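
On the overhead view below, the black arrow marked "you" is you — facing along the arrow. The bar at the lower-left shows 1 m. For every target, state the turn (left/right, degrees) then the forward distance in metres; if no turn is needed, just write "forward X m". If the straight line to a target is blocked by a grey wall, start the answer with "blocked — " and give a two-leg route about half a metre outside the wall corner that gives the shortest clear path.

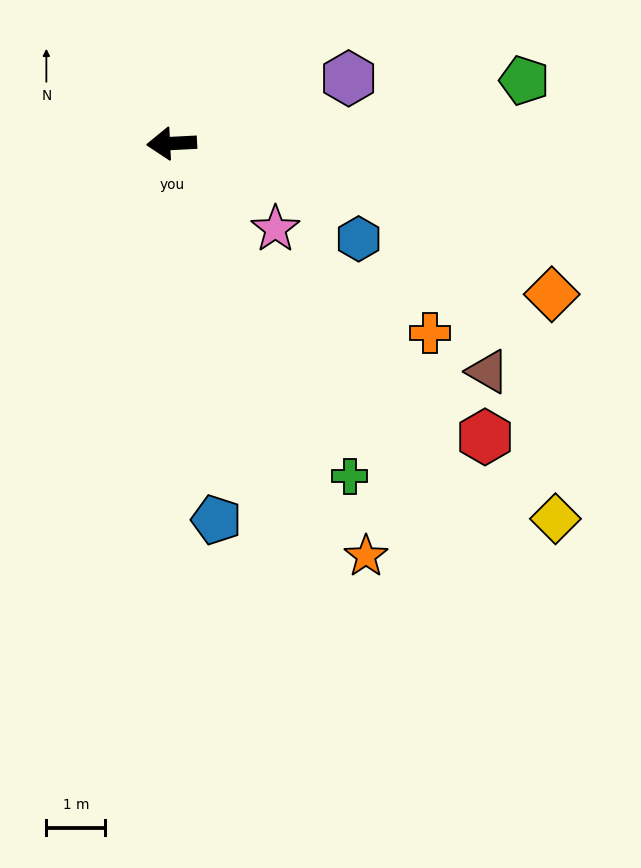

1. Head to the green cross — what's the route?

turn left 115°, forward 6.4 m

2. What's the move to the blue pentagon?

turn left 94°, forward 6.4 m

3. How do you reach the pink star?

turn left 138°, forward 2.3 m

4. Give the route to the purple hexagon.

turn right 163°, forward 3.2 m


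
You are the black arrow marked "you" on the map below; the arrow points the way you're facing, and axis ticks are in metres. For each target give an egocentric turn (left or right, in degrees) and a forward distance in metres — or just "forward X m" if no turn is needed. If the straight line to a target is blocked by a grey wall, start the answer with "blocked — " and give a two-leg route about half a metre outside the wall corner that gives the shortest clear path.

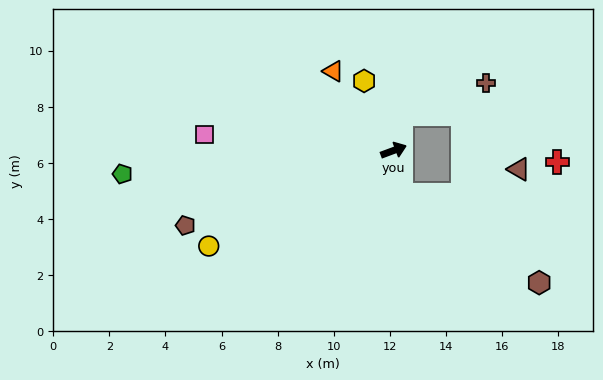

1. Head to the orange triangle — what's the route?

turn left 107°, forward 3.6 m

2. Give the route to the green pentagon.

turn left 165°, forward 9.7 m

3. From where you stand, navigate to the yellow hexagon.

turn left 93°, forward 2.7 m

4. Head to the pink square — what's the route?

turn left 155°, forward 6.8 m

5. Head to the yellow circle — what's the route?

turn right 173°, forward 7.4 m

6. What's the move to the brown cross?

blocked — turn left 57°, forward 1.3 m, then turn right 57°, forward 3.2 m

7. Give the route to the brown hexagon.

blocked — turn right 101°, forward 1.6 m, then turn left 48°, forward 5.8 m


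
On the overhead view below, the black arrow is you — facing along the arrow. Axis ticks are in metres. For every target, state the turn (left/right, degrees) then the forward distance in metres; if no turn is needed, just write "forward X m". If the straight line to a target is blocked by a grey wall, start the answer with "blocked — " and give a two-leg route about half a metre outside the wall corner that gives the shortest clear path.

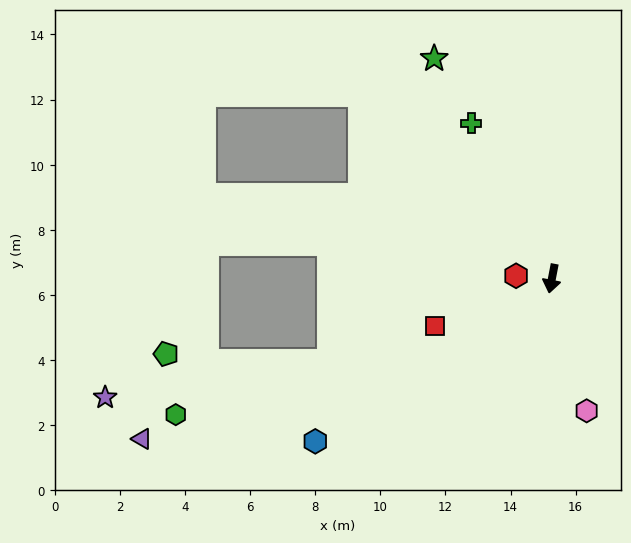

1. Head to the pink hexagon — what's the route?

turn left 26°, forward 4.2 m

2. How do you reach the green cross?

turn right 142°, forward 5.4 m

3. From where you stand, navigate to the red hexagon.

turn right 84°, forward 1.1 m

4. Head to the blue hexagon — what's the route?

turn right 45°, forward 8.8 m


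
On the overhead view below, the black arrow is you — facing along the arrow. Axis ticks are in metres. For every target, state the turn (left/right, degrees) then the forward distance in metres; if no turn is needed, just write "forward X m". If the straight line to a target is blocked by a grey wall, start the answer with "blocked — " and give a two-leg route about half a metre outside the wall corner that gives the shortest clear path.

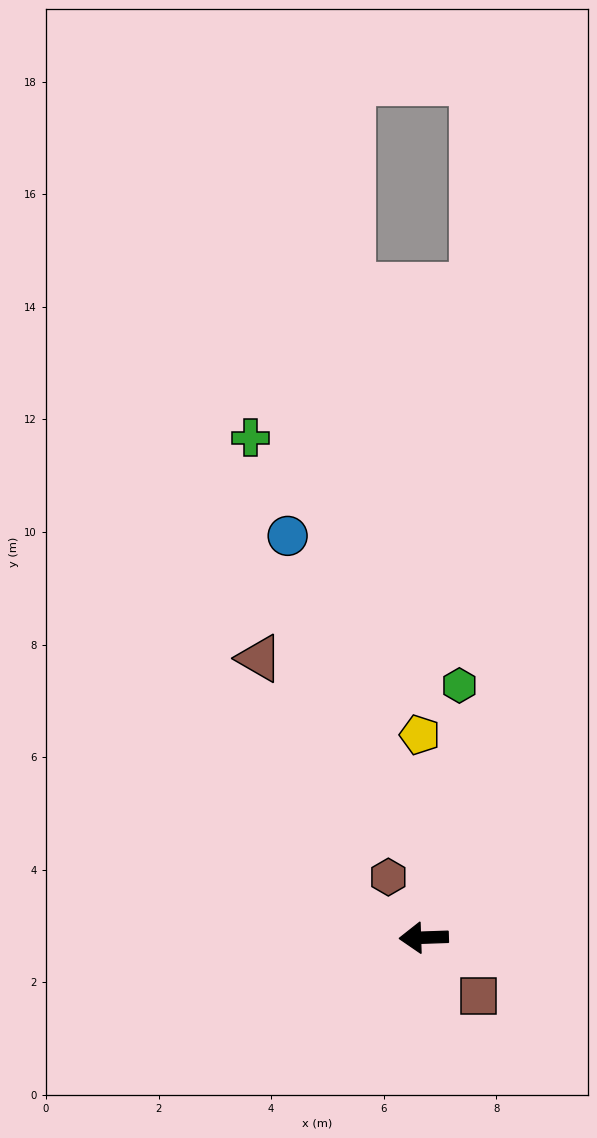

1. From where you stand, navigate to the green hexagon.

turn right 100°, forward 4.5 m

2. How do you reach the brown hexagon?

turn right 62°, forward 1.2 m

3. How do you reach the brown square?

turn left 131°, forward 1.4 m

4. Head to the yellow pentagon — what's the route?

turn right 91°, forward 3.6 m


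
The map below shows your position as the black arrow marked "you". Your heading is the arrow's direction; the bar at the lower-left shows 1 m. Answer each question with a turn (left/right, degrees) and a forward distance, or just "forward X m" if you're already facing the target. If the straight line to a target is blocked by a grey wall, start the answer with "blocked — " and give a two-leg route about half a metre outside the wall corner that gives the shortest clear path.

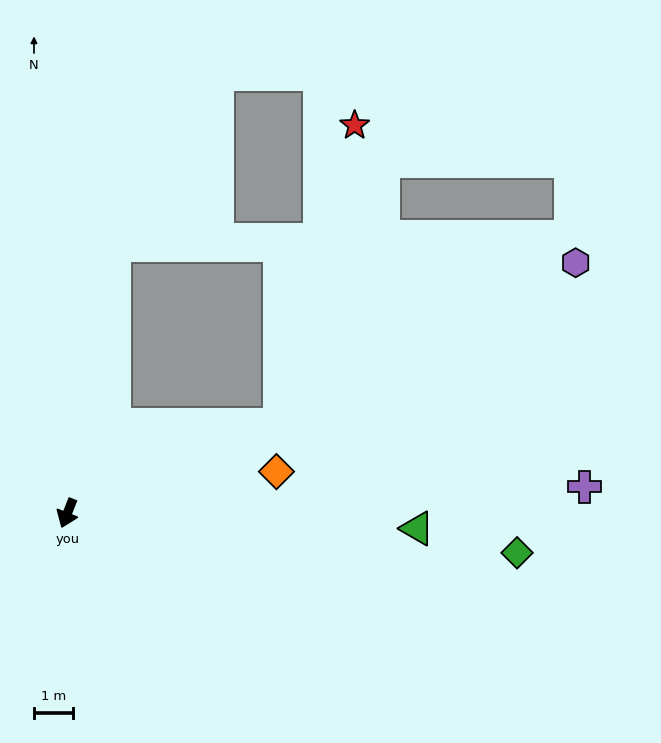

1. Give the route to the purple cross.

turn left 114°, forward 13.2 m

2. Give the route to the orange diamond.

turn left 123°, forward 5.4 m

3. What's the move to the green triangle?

turn left 109°, forward 8.9 m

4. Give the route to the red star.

blocked — turn left 134°, forward 5.9 m, then turn left 53°, forward 7.8 m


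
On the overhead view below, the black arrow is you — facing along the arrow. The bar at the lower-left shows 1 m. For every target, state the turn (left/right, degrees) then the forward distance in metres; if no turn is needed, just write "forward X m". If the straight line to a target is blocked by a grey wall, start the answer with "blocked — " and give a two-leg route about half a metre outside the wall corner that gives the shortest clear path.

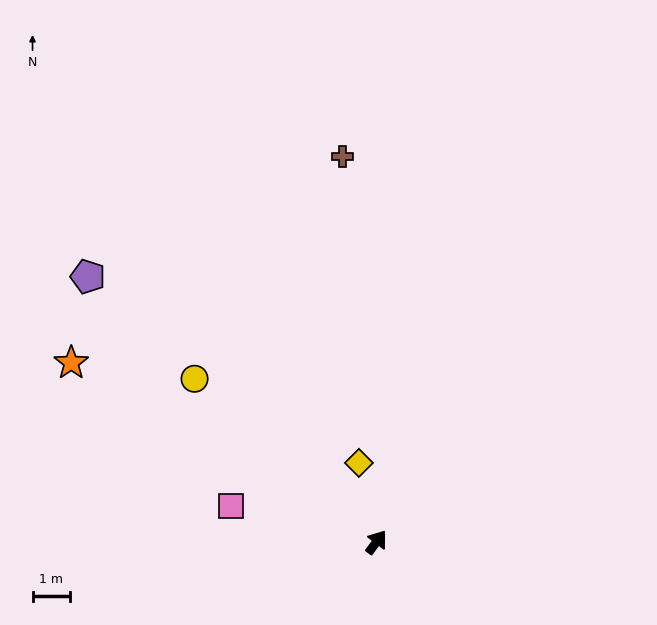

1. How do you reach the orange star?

turn left 96°, forward 9.4 m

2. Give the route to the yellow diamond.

turn left 49°, forward 2.2 m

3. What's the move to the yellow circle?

turn left 85°, forward 6.5 m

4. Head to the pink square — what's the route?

turn left 113°, forward 4.0 m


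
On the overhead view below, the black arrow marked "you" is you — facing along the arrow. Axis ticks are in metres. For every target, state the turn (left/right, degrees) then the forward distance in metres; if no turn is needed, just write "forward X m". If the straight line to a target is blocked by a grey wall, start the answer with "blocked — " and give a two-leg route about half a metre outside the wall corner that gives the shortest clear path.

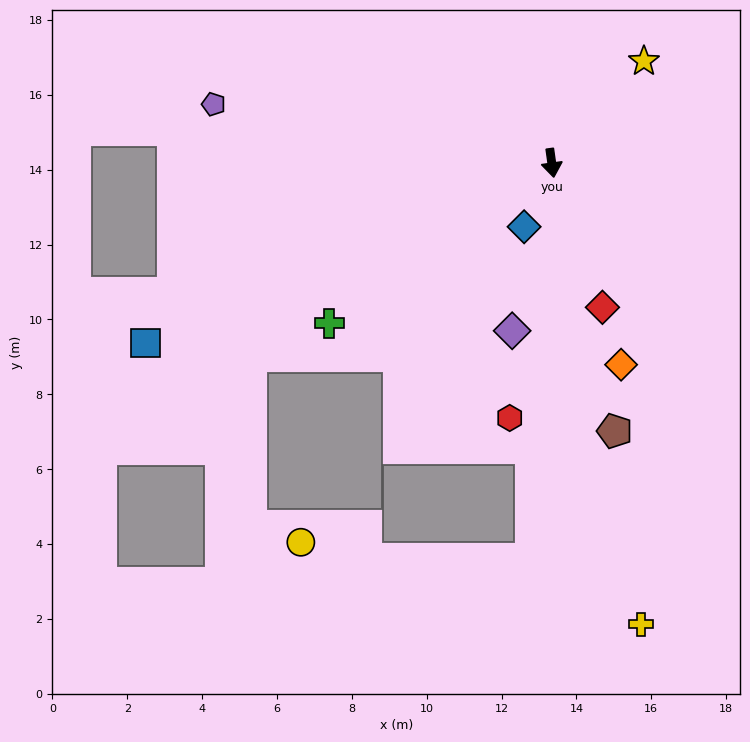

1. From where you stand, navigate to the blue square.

turn right 74°, forward 11.9 m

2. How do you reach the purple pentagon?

turn right 108°, forward 9.2 m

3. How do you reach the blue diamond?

turn right 31°, forward 1.9 m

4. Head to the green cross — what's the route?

turn right 62°, forward 7.3 m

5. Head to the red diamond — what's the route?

turn left 11°, forward 4.1 m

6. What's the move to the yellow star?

turn left 130°, forward 3.7 m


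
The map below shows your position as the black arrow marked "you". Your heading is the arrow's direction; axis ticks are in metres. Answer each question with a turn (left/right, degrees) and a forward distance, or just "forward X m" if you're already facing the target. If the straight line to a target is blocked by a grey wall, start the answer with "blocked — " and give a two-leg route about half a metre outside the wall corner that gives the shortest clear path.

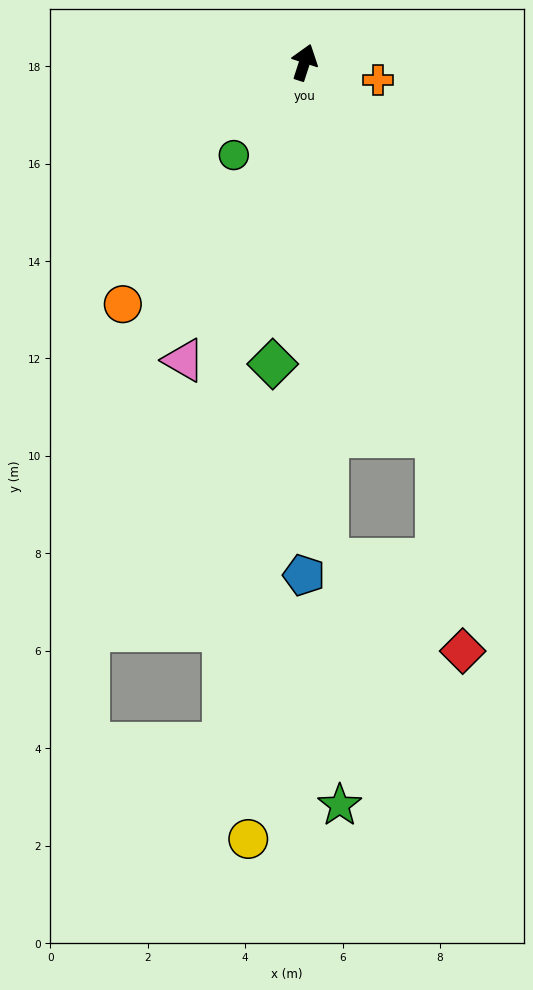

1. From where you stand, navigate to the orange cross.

turn right 85°, forward 1.5 m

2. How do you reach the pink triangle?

turn left 176°, forward 6.6 m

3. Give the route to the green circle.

turn left 161°, forward 2.4 m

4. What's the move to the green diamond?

turn right 168°, forward 6.2 m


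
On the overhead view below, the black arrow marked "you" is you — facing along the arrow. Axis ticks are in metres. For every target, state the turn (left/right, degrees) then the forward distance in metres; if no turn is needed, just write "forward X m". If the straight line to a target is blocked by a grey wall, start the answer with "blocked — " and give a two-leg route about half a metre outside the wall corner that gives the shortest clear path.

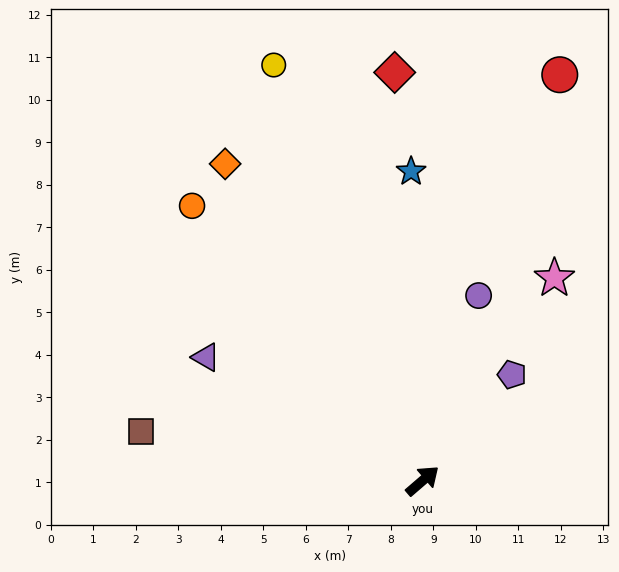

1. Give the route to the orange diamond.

turn left 81°, forward 8.8 m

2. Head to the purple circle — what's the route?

turn left 32°, forward 4.6 m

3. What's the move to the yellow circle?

turn left 69°, forward 10.4 m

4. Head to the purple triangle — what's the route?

turn left 110°, forward 5.9 m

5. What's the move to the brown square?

turn left 129°, forward 6.7 m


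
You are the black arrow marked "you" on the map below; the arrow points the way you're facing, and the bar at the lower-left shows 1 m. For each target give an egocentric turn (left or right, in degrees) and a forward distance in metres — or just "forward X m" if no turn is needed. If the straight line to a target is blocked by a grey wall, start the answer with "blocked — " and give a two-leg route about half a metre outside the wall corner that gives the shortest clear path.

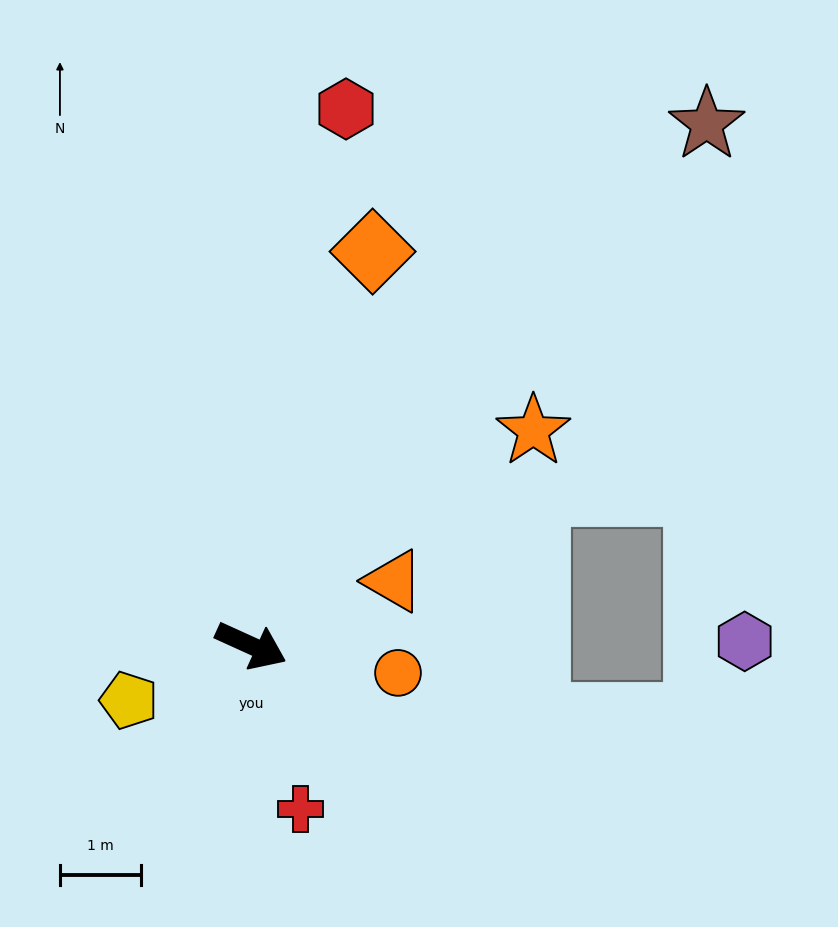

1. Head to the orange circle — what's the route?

turn left 14°, forward 1.8 m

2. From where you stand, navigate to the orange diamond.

turn left 97°, forward 5.1 m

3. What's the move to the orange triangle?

turn left 49°, forward 1.9 m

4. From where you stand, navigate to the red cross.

turn right 49°, forward 2.1 m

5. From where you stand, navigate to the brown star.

turn left 73°, forward 8.5 m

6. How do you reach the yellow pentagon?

turn right 131°, forward 1.6 m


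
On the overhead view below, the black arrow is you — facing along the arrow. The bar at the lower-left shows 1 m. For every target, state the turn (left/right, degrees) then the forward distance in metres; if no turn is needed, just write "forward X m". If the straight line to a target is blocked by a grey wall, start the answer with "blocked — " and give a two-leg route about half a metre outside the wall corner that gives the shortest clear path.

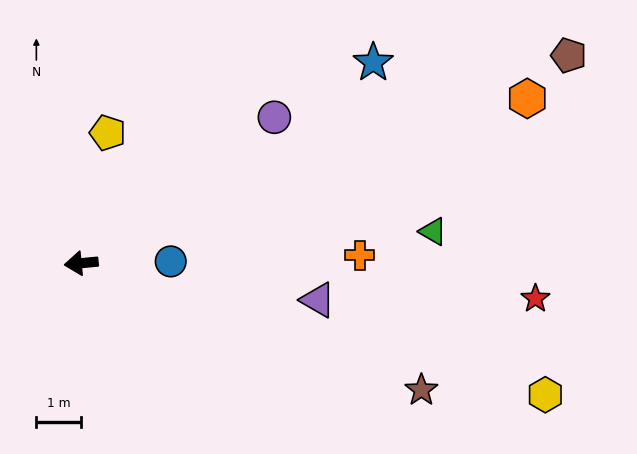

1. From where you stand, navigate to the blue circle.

turn left 176°, forward 2.0 m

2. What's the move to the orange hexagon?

turn right 165°, forward 10.7 m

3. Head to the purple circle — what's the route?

turn right 149°, forward 5.5 m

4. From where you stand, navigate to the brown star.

turn left 154°, forward 8.2 m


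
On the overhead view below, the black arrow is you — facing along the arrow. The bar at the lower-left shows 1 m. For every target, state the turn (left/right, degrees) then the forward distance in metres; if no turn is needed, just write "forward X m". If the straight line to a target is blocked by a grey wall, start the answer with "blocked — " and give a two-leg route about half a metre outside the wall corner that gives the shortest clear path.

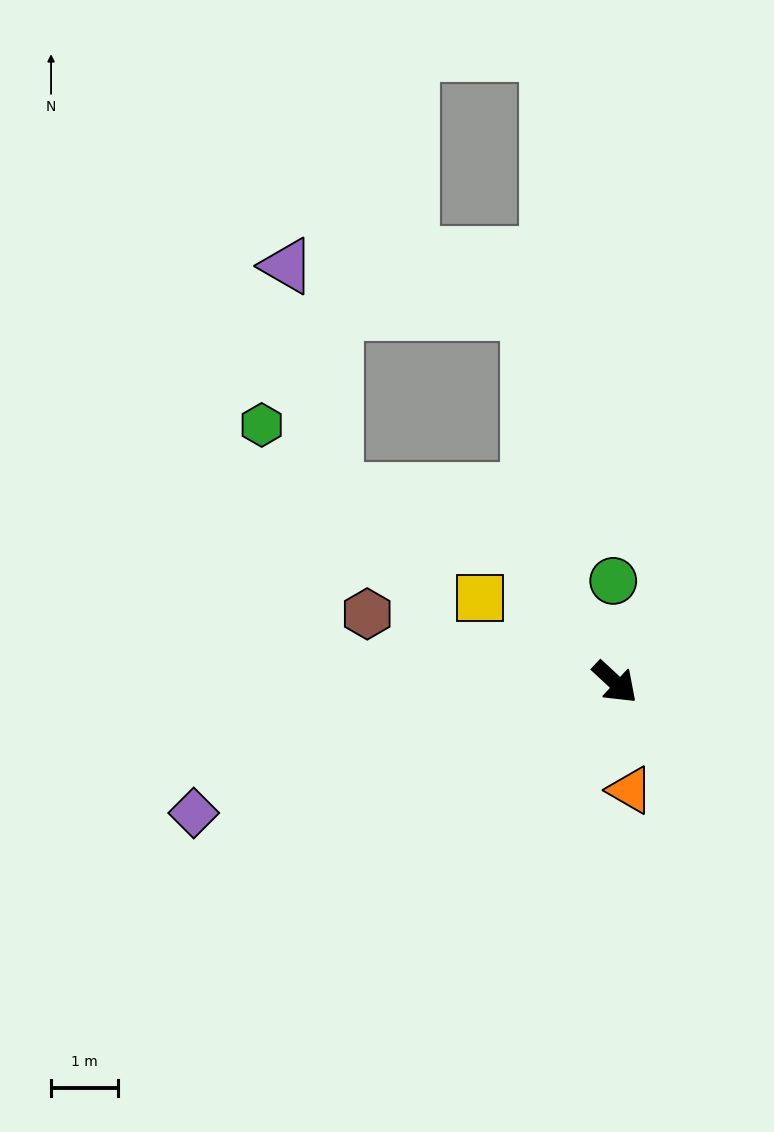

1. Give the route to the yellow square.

turn right 169°, forward 2.4 m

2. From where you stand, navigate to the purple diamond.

turn right 120°, forward 6.6 m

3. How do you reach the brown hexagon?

turn right 153°, forward 3.9 m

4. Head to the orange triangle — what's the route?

turn right 39°, forward 1.6 m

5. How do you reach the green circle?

turn left 134°, forward 1.5 m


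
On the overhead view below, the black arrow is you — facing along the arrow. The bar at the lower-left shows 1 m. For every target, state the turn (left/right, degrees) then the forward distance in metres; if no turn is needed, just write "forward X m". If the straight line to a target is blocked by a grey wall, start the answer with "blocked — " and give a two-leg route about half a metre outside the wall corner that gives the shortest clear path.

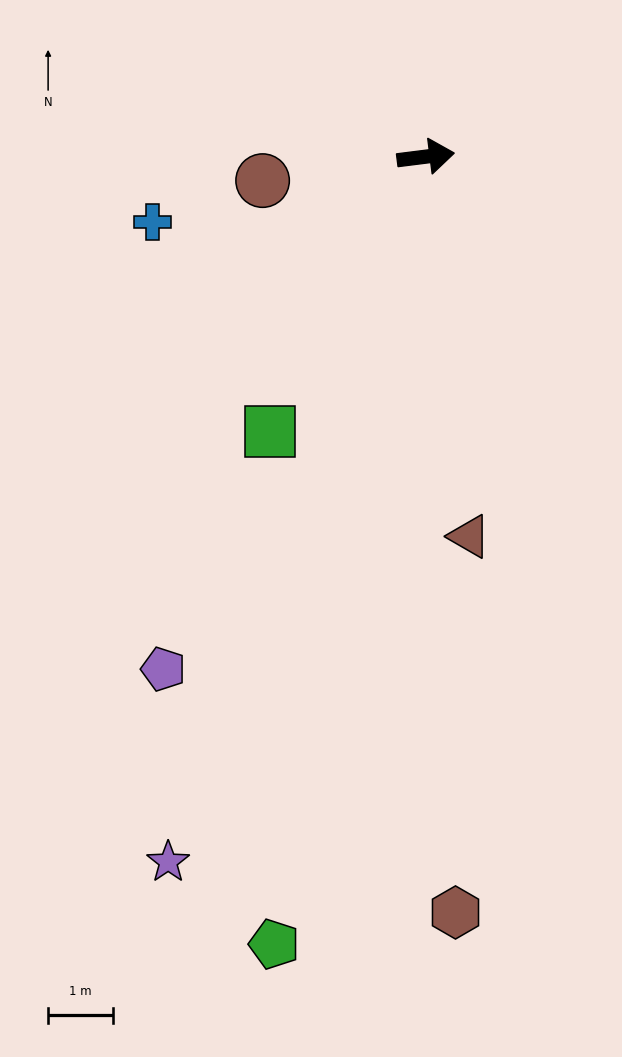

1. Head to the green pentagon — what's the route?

turn right 108°, forward 12.4 m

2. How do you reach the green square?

turn right 127°, forward 4.9 m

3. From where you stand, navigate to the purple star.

turn right 117°, forward 11.6 m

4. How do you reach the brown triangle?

turn right 91°, forward 5.9 m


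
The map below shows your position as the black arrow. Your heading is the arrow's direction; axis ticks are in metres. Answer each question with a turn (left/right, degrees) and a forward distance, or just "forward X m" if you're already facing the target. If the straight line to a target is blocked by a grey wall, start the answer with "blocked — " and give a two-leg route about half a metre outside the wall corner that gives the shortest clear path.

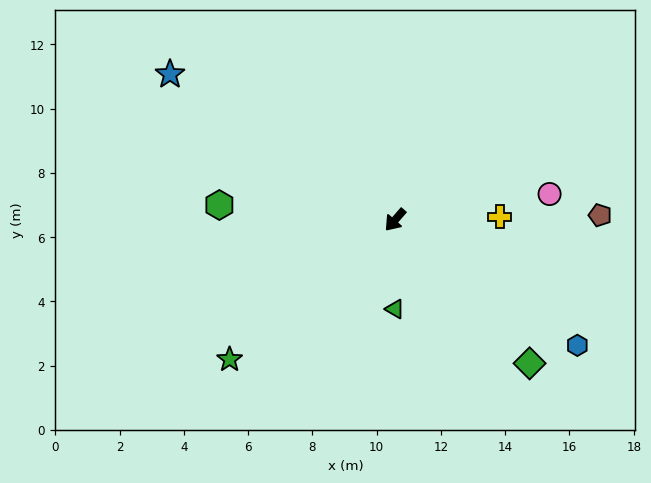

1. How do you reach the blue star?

turn right 82°, forward 8.3 m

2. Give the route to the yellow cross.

turn left 133°, forward 3.3 m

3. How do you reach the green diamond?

turn left 84°, forward 6.1 m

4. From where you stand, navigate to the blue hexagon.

turn left 96°, forward 6.9 m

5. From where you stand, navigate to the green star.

turn right 9°, forward 6.7 m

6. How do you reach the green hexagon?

turn right 54°, forward 5.5 m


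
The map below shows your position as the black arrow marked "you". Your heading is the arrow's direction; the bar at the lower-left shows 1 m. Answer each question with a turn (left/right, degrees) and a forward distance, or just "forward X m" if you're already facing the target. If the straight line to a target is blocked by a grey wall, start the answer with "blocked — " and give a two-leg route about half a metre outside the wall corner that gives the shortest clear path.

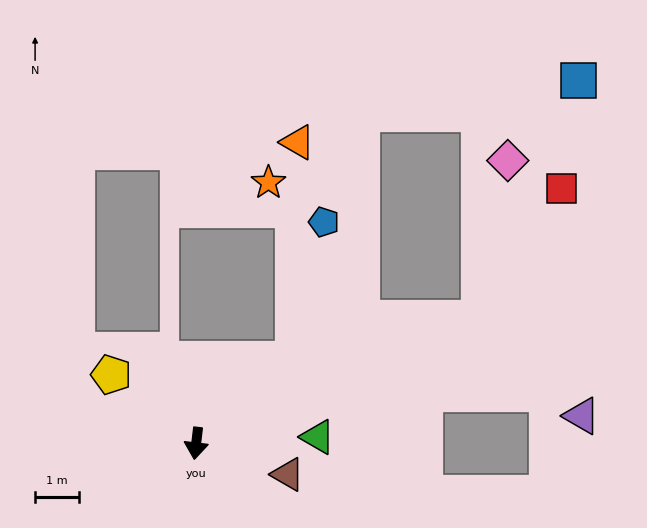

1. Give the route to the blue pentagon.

blocked — turn left 137°, forward 3.0 m, then turn left 37°, forward 3.2 m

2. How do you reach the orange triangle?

blocked — turn left 137°, forward 3.0 m, then turn left 49°, forward 5.0 m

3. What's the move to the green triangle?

turn left 100°, forward 2.8 m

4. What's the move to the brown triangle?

turn left 78°, forward 2.2 m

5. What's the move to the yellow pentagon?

turn right 122°, forward 2.5 m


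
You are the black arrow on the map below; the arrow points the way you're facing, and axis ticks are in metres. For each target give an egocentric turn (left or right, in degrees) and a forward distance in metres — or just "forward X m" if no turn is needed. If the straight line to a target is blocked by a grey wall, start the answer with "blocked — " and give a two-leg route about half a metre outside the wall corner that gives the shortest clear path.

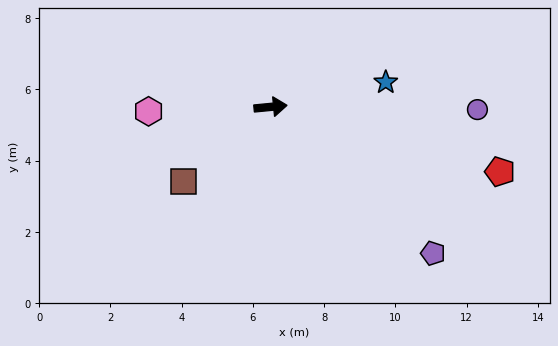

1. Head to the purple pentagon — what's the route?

turn right 48°, forward 6.1 m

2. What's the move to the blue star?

turn left 7°, forward 3.3 m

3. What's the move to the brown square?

turn right 145°, forward 3.2 m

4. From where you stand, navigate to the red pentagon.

turn right 21°, forward 6.7 m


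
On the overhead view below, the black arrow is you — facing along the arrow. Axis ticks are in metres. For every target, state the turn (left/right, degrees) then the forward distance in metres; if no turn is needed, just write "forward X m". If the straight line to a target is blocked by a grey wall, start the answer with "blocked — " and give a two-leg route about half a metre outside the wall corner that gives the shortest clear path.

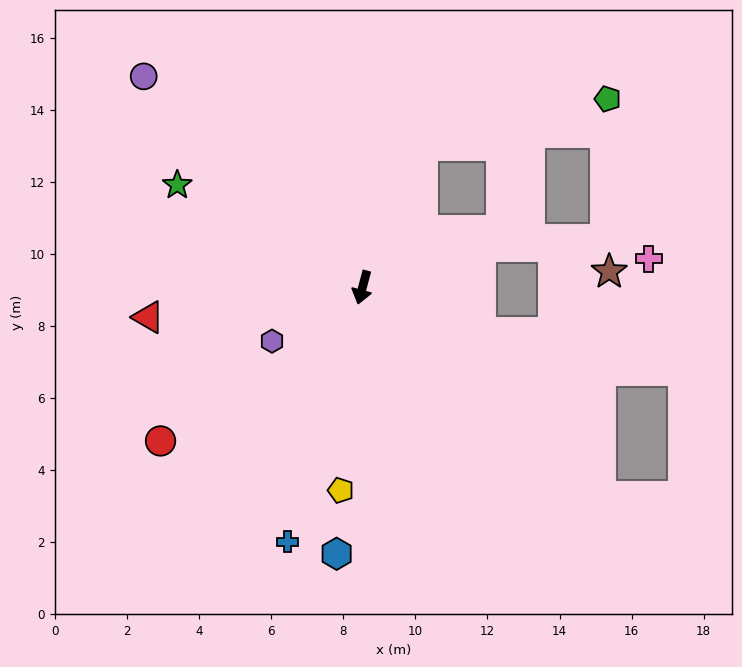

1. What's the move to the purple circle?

turn right 119°, forward 8.4 m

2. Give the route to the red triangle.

turn right 67°, forward 6.0 m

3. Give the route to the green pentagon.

blocked — turn left 172°, forward 4.3 m, then turn right 53°, forward 5.3 m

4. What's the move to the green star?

turn right 104°, forward 5.9 m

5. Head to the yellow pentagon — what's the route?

turn left 9°, forward 5.7 m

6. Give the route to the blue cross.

forward 7.4 m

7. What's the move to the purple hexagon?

turn right 44°, forward 2.9 m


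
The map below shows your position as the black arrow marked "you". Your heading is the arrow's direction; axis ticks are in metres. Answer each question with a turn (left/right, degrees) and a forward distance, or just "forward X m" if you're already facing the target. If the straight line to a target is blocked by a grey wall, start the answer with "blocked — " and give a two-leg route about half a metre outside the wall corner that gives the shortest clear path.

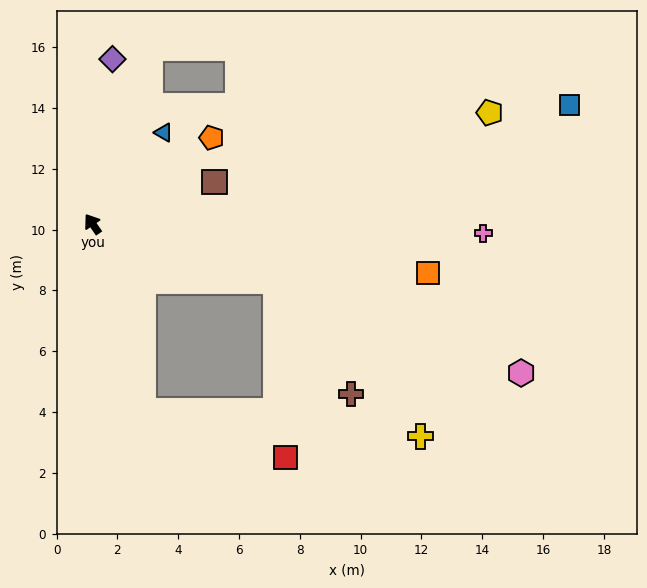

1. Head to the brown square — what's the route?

turn right 105°, forward 4.2 m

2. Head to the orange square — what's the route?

turn right 133°, forward 11.1 m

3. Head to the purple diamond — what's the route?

turn right 41°, forward 5.5 m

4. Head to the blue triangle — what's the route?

turn right 72°, forward 3.8 m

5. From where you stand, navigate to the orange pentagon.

turn right 89°, forward 4.8 m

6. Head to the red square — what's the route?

blocked — turn left 161°, forward 6.4 m, then turn left 56°, forward 4.9 m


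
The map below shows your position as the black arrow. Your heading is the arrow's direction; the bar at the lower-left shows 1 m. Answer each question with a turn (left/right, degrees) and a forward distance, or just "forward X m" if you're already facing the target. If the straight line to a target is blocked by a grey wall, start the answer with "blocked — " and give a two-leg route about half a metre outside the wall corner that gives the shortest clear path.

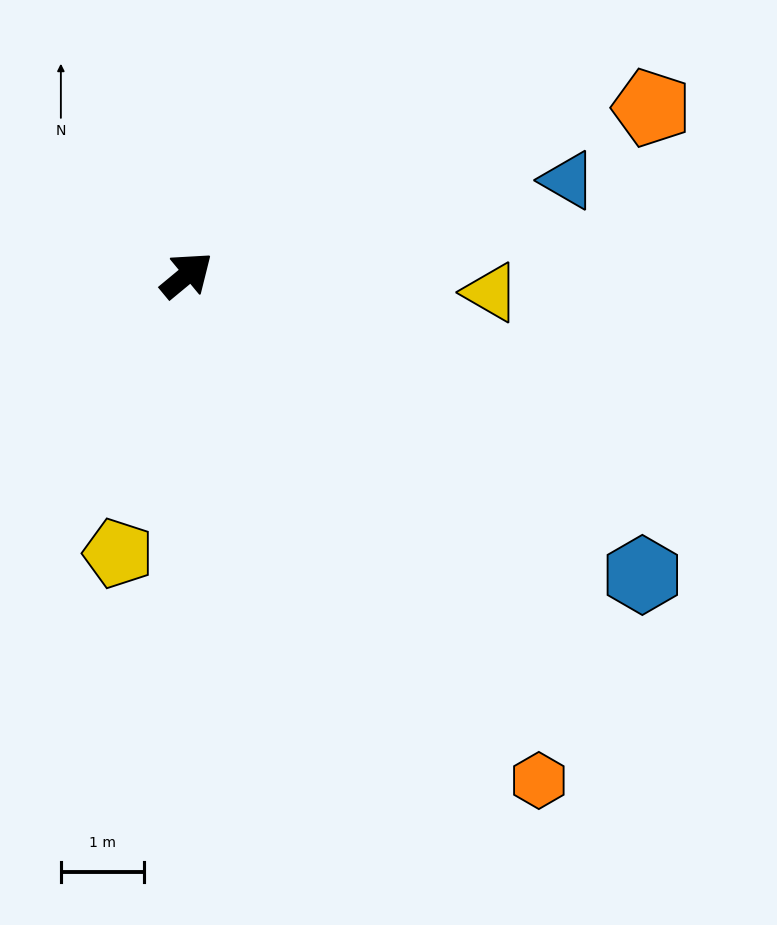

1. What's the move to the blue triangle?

turn right 26°, forward 4.7 m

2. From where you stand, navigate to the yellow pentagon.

turn right 143°, forward 3.5 m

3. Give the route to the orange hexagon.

turn right 95°, forward 7.4 m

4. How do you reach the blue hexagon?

turn right 73°, forward 6.6 m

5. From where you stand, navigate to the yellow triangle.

turn right 43°, forward 3.7 m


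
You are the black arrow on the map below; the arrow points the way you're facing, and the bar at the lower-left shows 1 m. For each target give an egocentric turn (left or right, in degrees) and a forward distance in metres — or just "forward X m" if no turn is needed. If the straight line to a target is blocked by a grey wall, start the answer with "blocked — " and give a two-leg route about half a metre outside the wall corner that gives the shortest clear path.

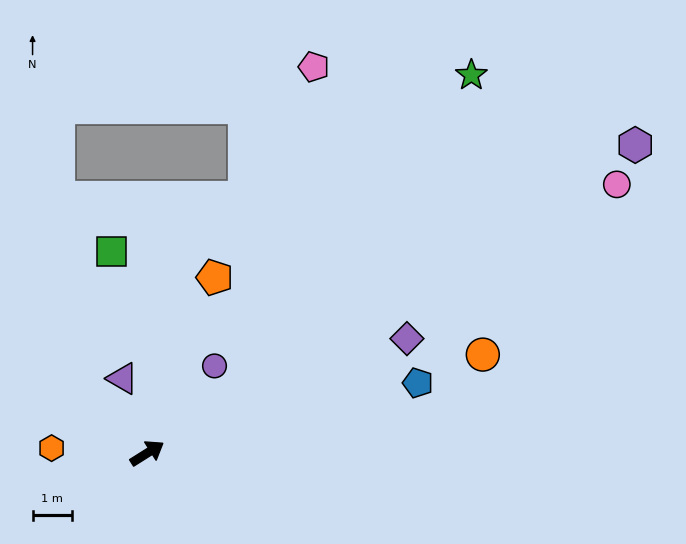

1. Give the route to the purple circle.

turn left 20°, forward 2.8 m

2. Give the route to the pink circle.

turn right 2°, forward 13.9 m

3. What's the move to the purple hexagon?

forward 14.8 m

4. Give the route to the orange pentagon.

turn left 37°, forward 4.8 m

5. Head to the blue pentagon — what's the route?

turn right 18°, forward 7.2 m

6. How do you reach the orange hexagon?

turn left 145°, forward 2.5 m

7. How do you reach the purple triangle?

turn left 76°, forward 2.0 m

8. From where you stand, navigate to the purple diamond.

turn right 8°, forward 7.3 m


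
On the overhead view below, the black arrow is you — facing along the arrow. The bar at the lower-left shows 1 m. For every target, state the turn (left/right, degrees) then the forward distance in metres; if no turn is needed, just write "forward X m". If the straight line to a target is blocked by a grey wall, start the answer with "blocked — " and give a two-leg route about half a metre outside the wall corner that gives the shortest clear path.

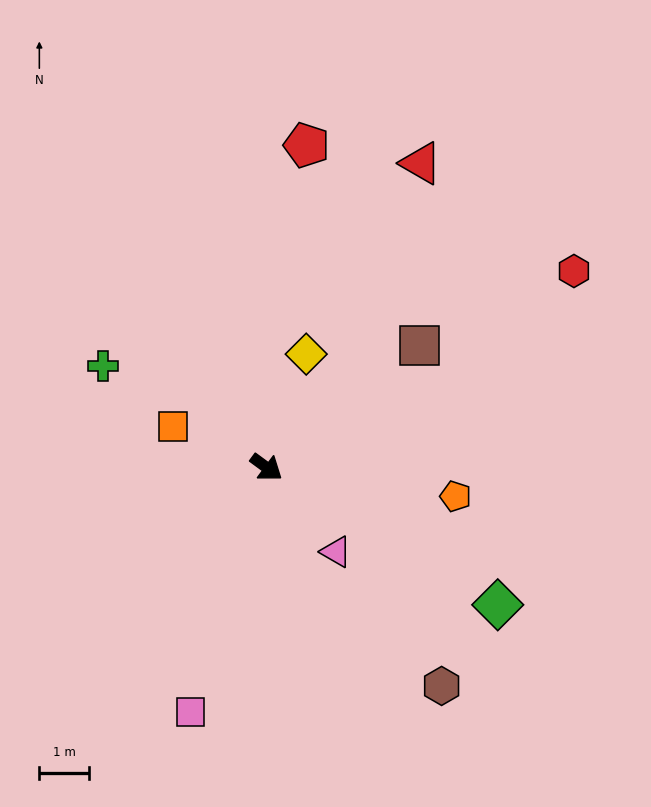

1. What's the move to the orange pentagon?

turn left 28°, forward 3.8 m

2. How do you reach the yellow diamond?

turn left 107°, forward 2.4 m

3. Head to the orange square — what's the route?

turn right 167°, forward 2.1 m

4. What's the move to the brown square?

turn left 75°, forward 3.9 m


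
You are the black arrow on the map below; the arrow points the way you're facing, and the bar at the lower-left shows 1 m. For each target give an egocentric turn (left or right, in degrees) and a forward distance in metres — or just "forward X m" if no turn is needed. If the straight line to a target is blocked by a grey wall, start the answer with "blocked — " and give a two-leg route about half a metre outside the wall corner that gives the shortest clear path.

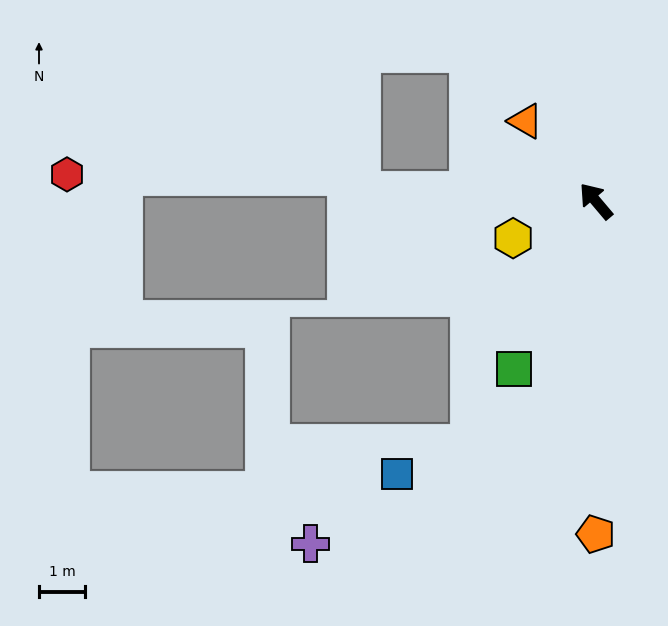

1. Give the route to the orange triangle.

forward 2.3 m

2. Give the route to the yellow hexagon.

turn left 74°, forward 2.0 m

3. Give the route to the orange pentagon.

turn left 140°, forward 7.2 m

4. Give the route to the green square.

turn left 114°, forward 4.0 m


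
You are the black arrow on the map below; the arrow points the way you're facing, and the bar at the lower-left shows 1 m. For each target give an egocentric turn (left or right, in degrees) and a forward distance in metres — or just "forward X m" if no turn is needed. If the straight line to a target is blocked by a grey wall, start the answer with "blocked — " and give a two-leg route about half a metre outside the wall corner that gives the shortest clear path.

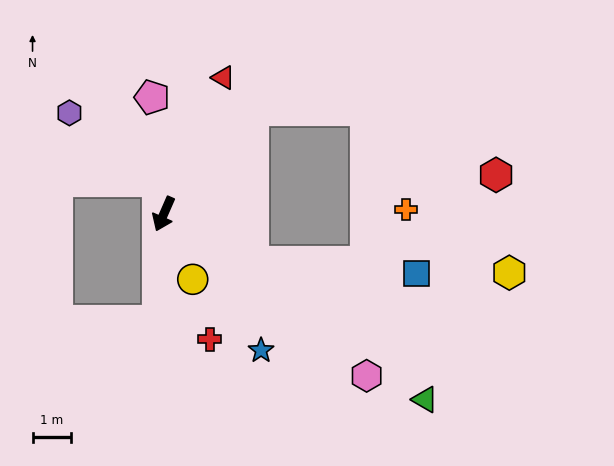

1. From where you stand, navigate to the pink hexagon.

turn left 75°, forward 6.8 m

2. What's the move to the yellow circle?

turn left 48°, forward 1.9 m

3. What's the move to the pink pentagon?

turn right 151°, forward 3.1 m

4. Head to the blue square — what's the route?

blocked — turn left 85°, forward 2.6 m, then turn left 25°, forward 4.3 m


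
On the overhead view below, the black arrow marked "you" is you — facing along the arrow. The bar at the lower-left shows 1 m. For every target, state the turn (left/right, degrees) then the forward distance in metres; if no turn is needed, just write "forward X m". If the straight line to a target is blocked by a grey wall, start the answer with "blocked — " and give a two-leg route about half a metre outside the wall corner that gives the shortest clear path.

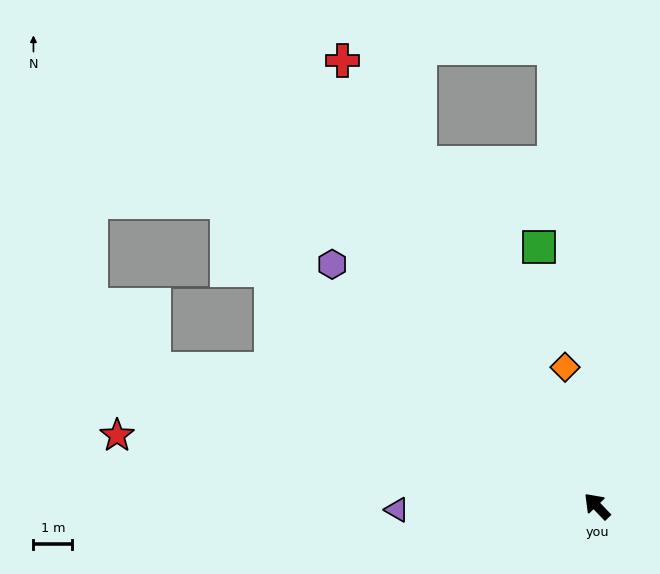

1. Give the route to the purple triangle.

turn left 47°, forward 5.2 m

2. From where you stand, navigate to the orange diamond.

turn right 31°, forward 3.7 m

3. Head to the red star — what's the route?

turn left 38°, forward 12.5 m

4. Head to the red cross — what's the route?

turn right 14°, forward 13.2 m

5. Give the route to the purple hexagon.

turn left 4°, forward 9.3 m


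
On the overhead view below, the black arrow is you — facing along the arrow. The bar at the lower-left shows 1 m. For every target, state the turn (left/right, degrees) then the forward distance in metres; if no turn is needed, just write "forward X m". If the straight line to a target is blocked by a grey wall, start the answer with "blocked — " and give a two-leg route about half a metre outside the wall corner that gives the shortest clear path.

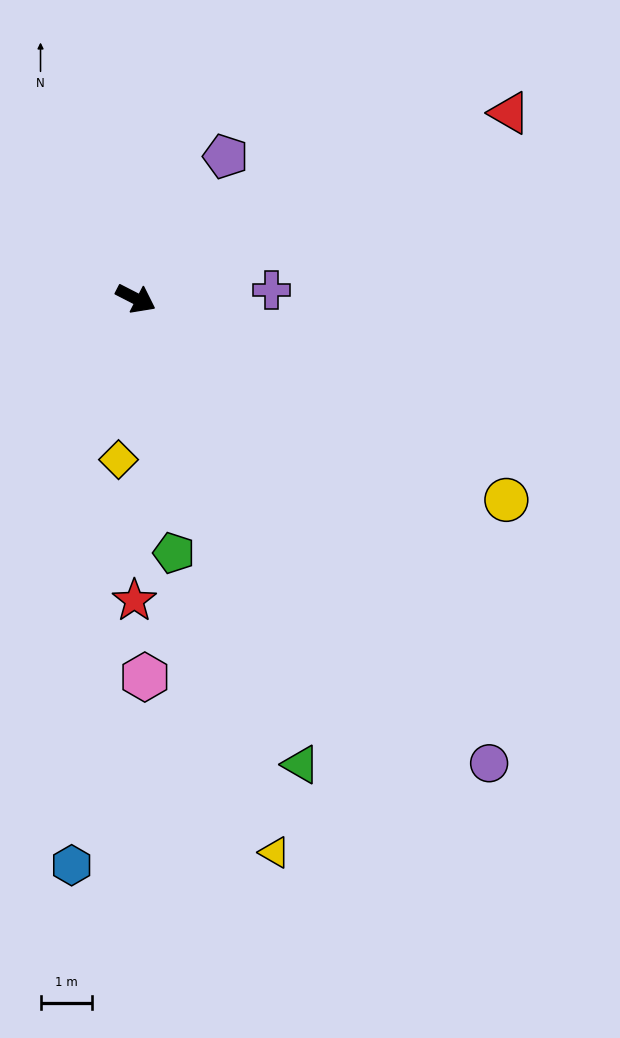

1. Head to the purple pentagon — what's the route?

turn left 85°, forward 3.2 m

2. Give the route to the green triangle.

turn right 43°, forward 9.5 m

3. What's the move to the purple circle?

turn right 26°, forward 11.2 m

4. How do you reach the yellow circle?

forward 8.1 m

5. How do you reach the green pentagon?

turn right 54°, forward 5.0 m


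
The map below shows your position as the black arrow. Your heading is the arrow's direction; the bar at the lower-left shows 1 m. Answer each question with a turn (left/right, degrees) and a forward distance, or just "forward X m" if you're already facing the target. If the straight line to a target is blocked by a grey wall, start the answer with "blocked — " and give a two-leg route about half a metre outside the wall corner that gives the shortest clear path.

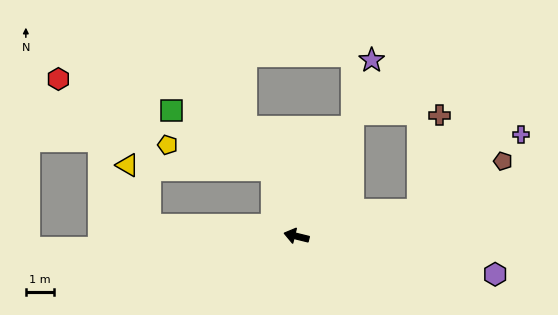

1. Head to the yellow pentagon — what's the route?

blocked — turn right 56°, forward 2.5 m, then turn left 57°, forward 3.8 m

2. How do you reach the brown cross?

blocked — turn right 154°, forward 4.4 m, then turn left 65°, forward 3.5 m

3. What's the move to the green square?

blocked — turn right 56°, forward 2.5 m, then turn left 40°, forward 4.2 m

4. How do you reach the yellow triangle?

blocked — turn left 10°, forward 5.2 m, then turn right 66°, forward 2.3 m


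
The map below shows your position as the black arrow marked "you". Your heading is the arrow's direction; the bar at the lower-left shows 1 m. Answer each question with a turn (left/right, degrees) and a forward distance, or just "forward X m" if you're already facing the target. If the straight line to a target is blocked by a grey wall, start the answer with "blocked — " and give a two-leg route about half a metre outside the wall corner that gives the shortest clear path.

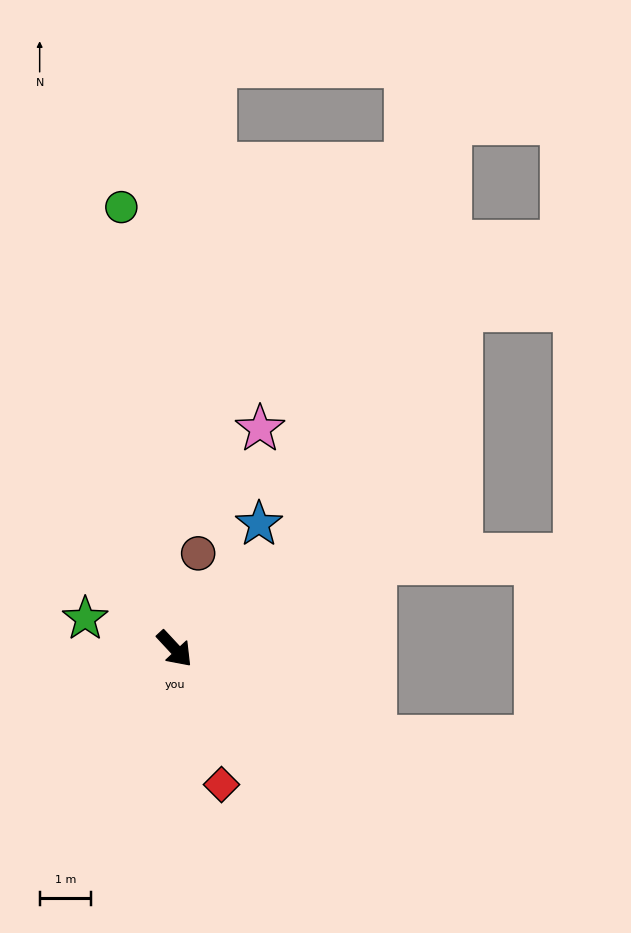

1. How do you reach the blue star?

turn left 103°, forward 2.9 m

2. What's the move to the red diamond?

turn right 24°, forward 2.8 m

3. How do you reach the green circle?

turn left 144°, forward 8.7 m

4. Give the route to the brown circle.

turn left 123°, forward 1.9 m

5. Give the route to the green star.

turn right 152°, forward 1.8 m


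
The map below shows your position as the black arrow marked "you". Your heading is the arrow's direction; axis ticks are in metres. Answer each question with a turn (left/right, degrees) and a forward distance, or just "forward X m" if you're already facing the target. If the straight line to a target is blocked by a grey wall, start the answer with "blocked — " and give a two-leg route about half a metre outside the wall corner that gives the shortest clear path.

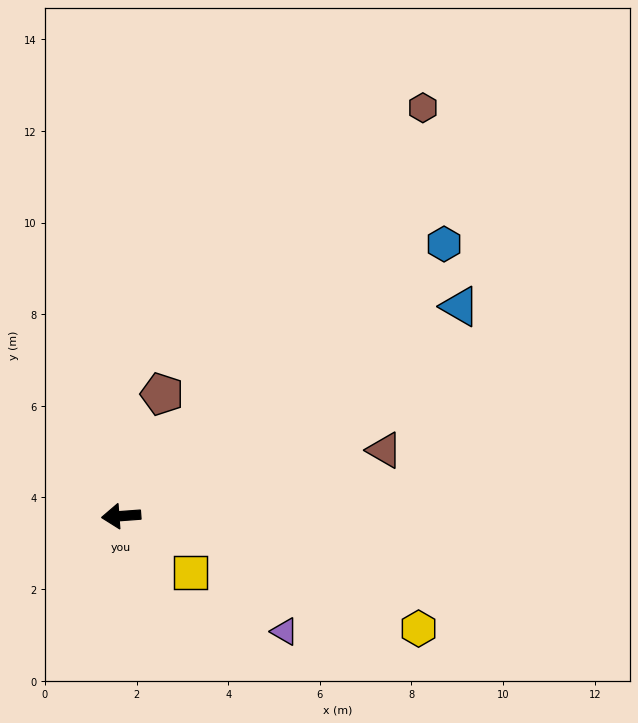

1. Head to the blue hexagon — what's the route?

turn right 144°, forward 9.2 m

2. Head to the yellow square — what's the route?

turn left 136°, forward 1.9 m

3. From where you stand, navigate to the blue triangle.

turn right 153°, forward 8.7 m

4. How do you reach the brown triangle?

turn right 170°, forward 5.9 m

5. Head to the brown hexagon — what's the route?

turn right 131°, forward 11.1 m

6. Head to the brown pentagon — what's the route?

turn right 113°, forward 2.8 m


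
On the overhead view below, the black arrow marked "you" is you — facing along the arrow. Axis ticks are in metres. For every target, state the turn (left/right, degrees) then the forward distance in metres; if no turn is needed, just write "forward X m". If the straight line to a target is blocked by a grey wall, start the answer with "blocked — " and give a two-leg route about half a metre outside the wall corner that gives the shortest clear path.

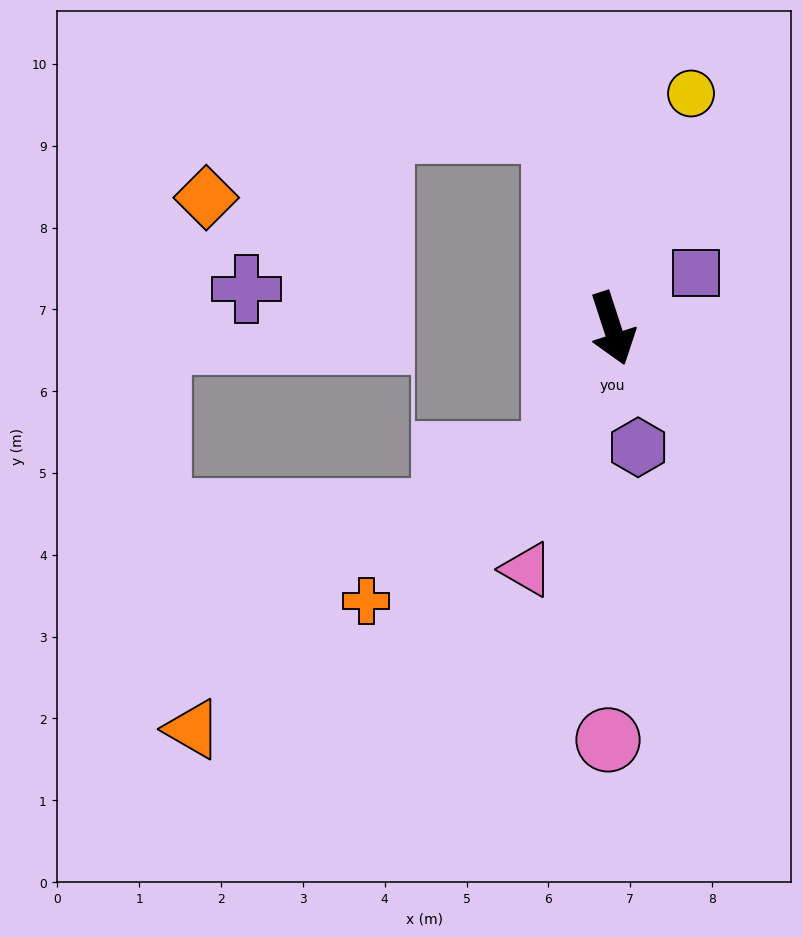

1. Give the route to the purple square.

turn left 105°, forward 1.2 m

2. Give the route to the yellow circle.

turn left 143°, forward 3.0 m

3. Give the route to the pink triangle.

turn right 38°, forward 3.1 m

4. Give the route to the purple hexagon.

turn right 6°, forward 1.5 m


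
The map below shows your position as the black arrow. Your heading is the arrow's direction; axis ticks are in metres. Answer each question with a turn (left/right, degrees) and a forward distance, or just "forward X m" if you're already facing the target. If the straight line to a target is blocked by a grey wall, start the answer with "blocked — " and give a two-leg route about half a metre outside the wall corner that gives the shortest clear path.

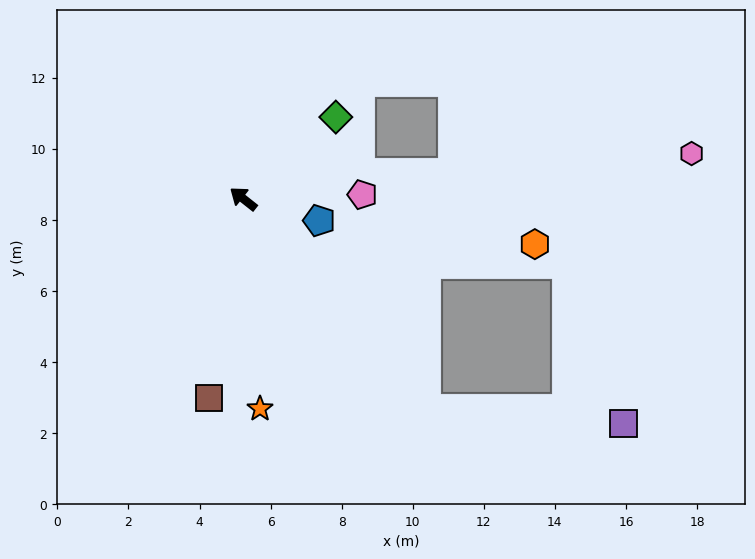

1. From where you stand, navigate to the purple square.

blocked — turn left 169°, forward 7.8 m, then turn left 45°, forward 5.6 m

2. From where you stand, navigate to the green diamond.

turn right 100°, forward 3.5 m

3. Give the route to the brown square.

turn left 119°, forward 5.7 m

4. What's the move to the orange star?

turn left 133°, forward 5.9 m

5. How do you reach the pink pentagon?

turn right 140°, forward 3.4 m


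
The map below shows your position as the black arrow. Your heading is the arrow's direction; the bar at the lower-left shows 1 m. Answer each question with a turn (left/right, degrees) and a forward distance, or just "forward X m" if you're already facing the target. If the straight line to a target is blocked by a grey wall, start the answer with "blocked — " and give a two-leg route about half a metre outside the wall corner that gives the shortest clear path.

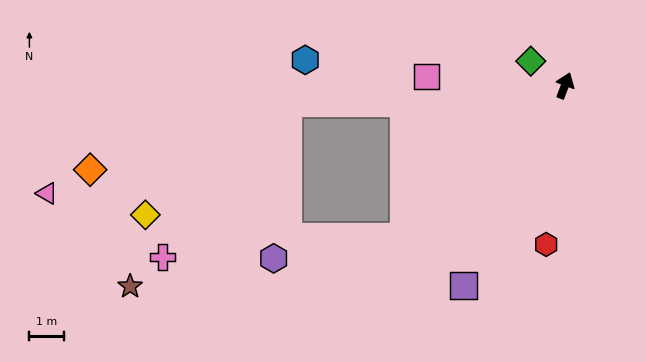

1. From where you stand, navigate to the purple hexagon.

blocked — turn left 154°, forward 6.5 m, then turn right 34°, forward 3.9 m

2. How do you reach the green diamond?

turn left 75°, forward 1.2 m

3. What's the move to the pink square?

turn left 107°, forward 4.0 m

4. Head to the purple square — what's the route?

turn left 174°, forward 6.5 m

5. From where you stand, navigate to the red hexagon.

turn right 166°, forward 4.7 m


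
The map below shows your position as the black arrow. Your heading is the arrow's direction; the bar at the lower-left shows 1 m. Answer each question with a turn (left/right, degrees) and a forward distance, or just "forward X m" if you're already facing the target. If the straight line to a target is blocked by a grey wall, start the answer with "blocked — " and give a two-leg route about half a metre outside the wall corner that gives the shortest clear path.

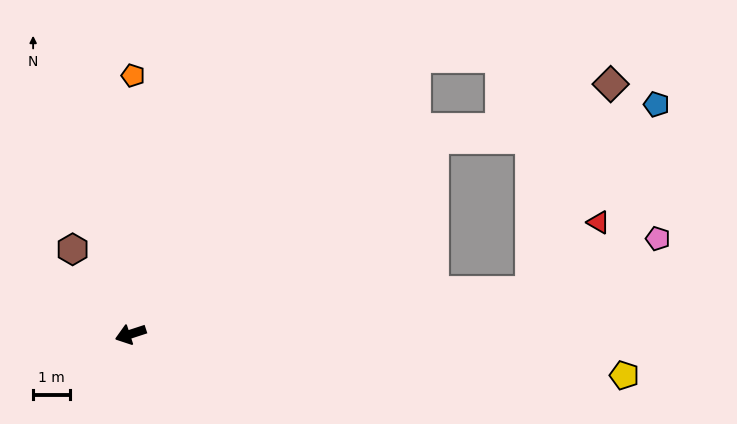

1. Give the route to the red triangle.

blocked — turn left 168°, forward 11.0 m, then turn left 39°, forward 2.6 m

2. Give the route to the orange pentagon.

turn right 109°, forward 7.0 m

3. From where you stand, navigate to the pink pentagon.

blocked — turn left 168°, forward 11.0 m, then turn left 16°, forward 3.8 m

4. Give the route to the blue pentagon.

blocked — turn right 165°, forward 9.8 m, then turn right 24°, forward 6.2 m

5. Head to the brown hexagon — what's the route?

turn right 74°, forward 2.8 m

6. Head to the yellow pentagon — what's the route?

turn left 157°, forward 13.5 m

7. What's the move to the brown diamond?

blocked — turn left 168°, forward 11.0 m, then turn left 63°, forward 6.1 m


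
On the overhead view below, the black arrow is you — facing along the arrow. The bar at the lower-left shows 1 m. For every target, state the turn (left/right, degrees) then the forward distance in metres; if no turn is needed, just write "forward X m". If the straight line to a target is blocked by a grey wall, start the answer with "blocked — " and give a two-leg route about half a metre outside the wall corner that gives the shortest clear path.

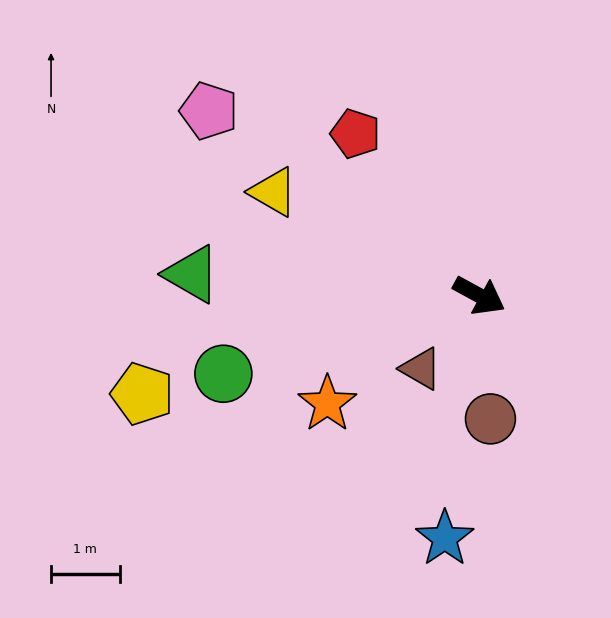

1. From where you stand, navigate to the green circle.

turn right 134°, forward 3.9 m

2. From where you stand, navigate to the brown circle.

turn right 56°, forward 1.8 m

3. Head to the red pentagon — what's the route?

turn left 156°, forward 3.0 m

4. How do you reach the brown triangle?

turn right 100°, forward 1.4 m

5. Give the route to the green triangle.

turn right 156°, forward 4.2 m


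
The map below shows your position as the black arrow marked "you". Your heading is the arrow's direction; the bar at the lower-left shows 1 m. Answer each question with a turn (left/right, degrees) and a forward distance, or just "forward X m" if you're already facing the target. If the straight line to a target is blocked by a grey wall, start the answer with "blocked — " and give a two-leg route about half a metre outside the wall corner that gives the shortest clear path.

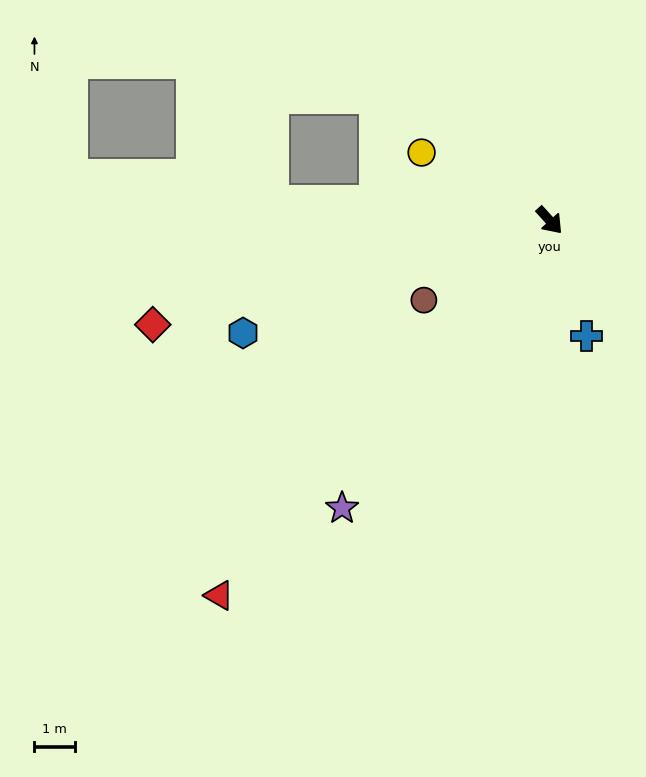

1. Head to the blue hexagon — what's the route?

turn right 112°, forward 8.1 m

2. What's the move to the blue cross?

turn right 24°, forward 3.0 m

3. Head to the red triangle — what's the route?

turn right 83°, forward 12.4 m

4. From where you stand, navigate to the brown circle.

turn right 100°, forward 3.7 m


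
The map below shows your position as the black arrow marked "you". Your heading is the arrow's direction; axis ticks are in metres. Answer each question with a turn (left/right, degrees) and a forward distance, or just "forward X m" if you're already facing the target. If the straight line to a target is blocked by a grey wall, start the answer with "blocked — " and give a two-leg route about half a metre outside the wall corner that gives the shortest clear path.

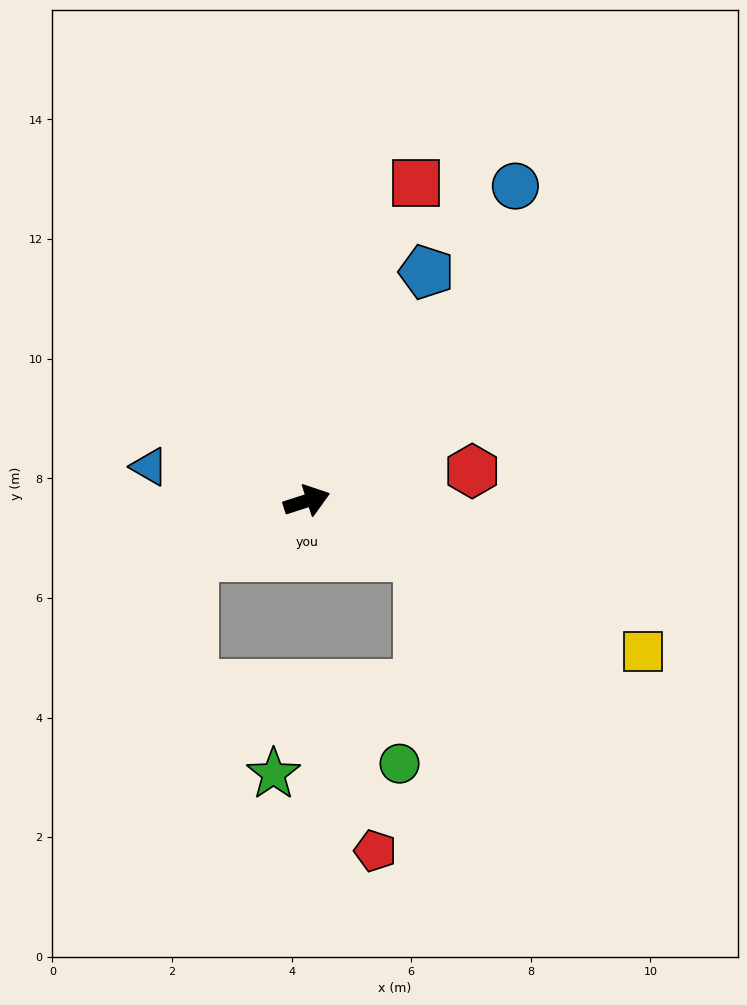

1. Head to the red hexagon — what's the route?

turn right 8°, forward 2.8 m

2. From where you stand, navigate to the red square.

turn left 53°, forward 5.6 m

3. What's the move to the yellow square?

turn right 42°, forward 6.2 m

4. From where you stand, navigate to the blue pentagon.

turn left 45°, forward 4.3 m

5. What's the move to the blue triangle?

turn left 150°, forward 2.7 m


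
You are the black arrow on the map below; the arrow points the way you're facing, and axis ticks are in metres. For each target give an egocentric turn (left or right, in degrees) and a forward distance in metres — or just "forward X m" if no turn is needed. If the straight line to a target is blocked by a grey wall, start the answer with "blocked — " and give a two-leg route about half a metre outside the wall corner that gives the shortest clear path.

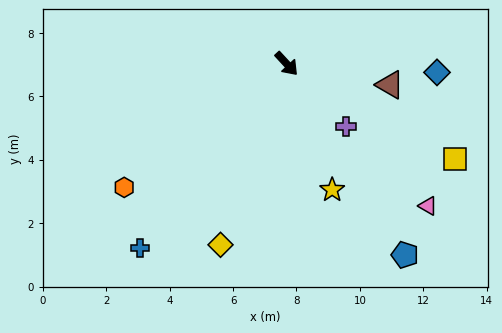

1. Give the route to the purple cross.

forward 2.7 m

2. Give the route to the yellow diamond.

turn right 63°, forward 6.1 m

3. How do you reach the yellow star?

turn right 23°, forward 4.2 m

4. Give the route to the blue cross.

turn right 81°, forward 7.4 m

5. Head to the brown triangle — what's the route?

turn left 36°, forward 3.3 m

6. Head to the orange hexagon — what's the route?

turn right 95°, forward 6.4 m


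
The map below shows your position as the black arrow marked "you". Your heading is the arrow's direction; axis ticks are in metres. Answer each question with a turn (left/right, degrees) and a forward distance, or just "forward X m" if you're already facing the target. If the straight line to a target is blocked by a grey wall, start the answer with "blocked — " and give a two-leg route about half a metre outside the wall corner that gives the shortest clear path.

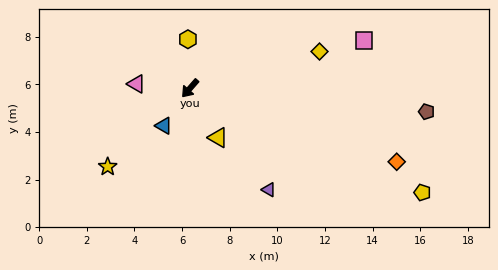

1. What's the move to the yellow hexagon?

turn right 136°, forward 2.1 m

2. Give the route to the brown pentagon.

turn left 126°, forward 10.0 m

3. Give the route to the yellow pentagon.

turn left 107°, forward 10.7 m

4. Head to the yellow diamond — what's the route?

turn left 147°, forward 5.7 m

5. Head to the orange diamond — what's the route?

turn left 112°, forward 9.2 m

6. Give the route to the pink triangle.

turn right 54°, forward 2.3 m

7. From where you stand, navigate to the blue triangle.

turn left 6°, forward 1.9 m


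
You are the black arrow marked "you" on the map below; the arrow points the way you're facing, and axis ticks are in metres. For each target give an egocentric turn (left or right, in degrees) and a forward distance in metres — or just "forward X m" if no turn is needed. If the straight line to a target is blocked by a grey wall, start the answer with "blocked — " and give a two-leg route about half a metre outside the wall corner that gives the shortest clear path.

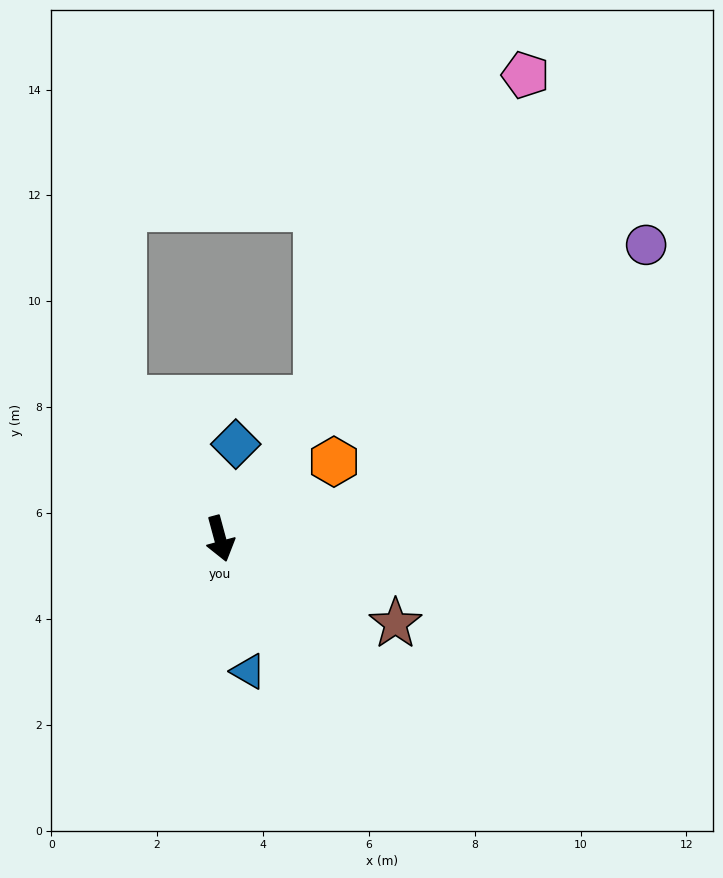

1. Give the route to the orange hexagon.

turn left 109°, forward 2.6 m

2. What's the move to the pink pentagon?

turn left 132°, forward 10.5 m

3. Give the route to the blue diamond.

turn left 155°, forward 1.8 m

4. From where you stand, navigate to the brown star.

turn left 49°, forward 3.7 m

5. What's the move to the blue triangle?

turn right 3°, forward 2.6 m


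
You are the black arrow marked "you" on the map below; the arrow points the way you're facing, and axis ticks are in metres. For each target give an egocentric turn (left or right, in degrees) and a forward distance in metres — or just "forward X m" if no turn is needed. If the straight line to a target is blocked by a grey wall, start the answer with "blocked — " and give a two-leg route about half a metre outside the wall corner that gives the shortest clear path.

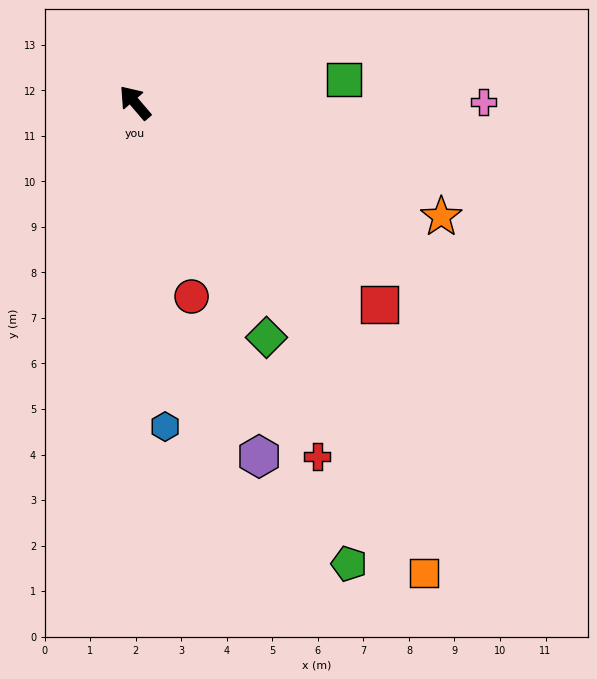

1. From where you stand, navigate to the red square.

turn right 170°, forward 7.0 m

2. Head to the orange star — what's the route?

turn right 151°, forward 7.2 m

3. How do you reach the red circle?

turn left 156°, forward 4.4 m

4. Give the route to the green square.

turn right 124°, forward 4.6 m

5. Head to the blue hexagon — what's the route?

turn left 145°, forward 7.1 m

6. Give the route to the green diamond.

turn left 169°, forward 5.9 m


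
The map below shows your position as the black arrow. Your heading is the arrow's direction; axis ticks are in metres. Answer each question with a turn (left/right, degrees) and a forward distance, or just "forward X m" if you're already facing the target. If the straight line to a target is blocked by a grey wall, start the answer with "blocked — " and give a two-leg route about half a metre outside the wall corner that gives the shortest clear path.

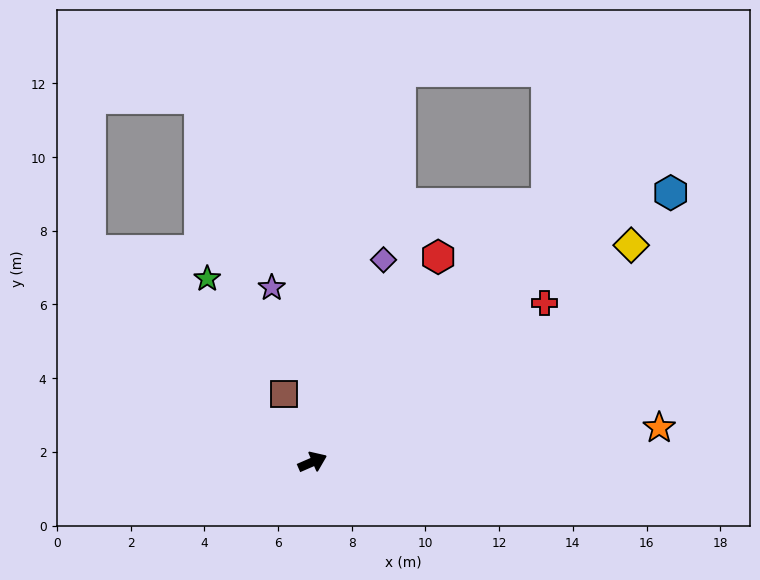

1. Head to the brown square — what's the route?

turn left 89°, forward 2.0 m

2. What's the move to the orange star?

turn right 18°, forward 9.5 m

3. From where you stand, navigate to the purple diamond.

turn left 47°, forward 5.8 m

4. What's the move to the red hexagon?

turn left 35°, forward 6.5 m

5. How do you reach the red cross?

turn left 11°, forward 7.6 m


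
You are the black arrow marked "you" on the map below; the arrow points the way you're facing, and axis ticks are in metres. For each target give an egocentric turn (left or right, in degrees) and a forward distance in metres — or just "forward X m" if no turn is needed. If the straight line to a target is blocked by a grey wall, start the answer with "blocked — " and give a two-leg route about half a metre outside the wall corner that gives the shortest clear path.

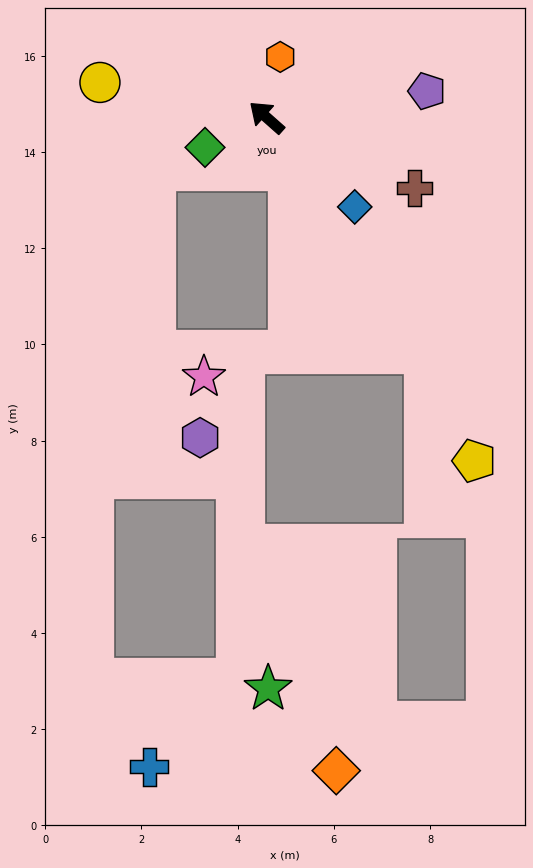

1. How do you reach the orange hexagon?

turn right 61°, forward 1.3 m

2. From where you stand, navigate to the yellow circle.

turn left 30°, forward 3.5 m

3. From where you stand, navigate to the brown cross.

turn right 164°, forward 3.4 m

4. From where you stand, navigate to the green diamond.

turn left 68°, forward 1.4 m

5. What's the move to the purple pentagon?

turn right 129°, forward 3.4 m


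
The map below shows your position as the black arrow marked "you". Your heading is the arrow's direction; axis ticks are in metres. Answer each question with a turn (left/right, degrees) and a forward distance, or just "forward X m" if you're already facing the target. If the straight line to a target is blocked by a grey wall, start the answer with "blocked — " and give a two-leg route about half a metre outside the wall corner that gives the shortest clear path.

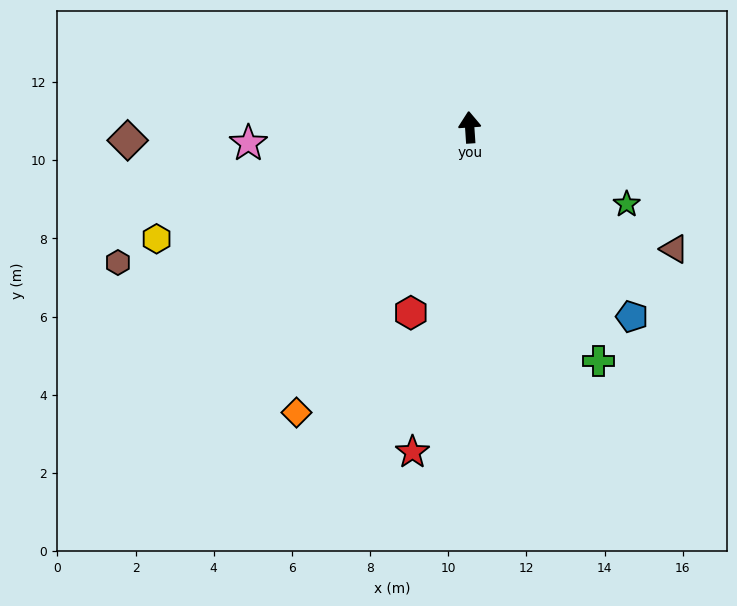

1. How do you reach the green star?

turn right 120°, forward 4.5 m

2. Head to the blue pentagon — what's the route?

turn right 143°, forward 6.4 m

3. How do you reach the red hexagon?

turn left 159°, forward 5.0 m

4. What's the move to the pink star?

turn left 90°, forward 5.7 m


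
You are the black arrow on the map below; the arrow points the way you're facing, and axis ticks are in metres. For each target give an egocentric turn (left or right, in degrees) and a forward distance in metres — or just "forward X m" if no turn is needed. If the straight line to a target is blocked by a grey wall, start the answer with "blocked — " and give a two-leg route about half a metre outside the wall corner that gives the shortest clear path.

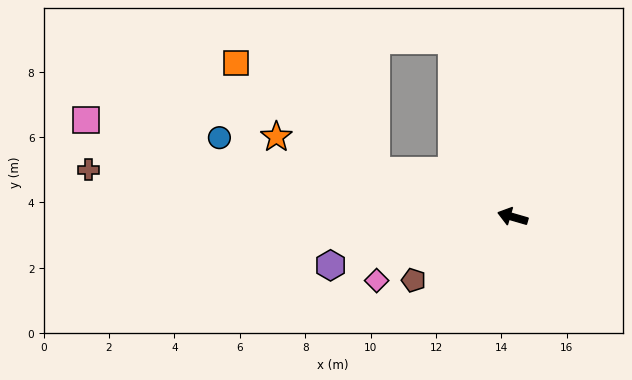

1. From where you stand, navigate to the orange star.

turn right 3°, forward 7.6 m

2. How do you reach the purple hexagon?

turn left 31°, forward 5.8 m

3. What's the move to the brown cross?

turn left 10°, forward 13.0 m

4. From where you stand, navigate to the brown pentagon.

turn left 49°, forward 3.6 m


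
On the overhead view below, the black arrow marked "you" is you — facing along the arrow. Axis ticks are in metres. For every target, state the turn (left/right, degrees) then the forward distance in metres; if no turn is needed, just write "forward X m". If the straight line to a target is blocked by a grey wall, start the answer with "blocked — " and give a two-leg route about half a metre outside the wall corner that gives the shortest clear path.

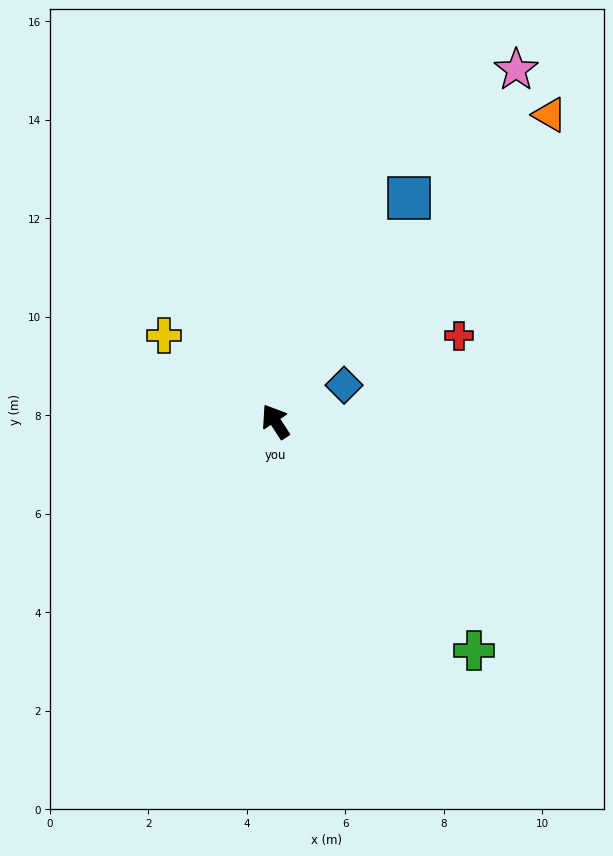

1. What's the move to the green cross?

turn right 172°, forward 6.2 m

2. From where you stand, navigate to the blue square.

turn right 64°, forward 5.3 m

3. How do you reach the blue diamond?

turn right 95°, forward 1.6 m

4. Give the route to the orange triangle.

turn right 75°, forward 8.4 m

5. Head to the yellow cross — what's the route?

turn left 19°, forward 2.9 m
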